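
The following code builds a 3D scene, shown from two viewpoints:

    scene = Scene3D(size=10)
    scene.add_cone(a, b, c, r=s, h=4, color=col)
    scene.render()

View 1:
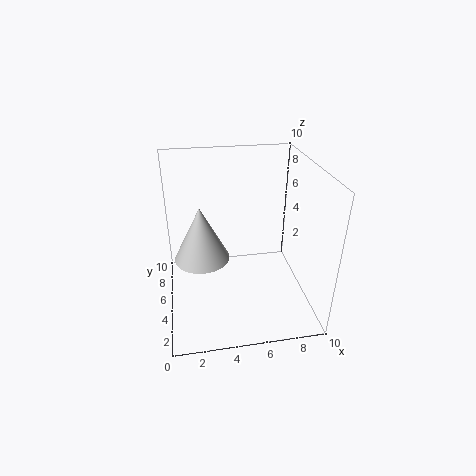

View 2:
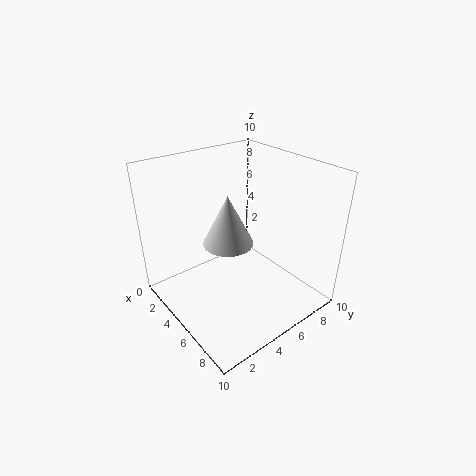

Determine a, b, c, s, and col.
a = 2.5; b = 6; c = 3; s = 2; col = 'lightgray'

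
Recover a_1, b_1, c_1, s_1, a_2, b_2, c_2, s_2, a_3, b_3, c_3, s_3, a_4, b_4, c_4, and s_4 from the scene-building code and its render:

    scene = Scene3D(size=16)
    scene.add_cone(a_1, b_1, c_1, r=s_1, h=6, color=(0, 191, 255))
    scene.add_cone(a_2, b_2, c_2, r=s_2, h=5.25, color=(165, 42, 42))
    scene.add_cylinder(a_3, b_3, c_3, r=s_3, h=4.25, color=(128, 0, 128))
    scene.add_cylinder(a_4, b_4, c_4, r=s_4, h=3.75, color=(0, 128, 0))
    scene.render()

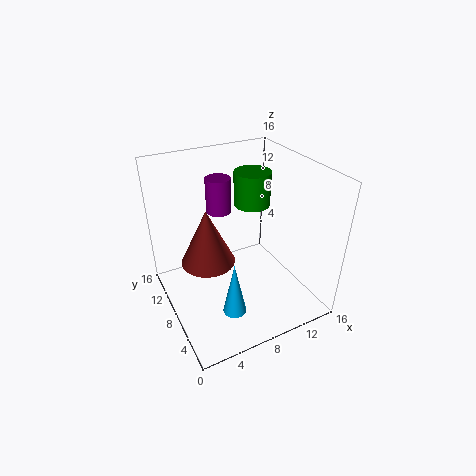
a_1 = 5.5
b_1 = 4
c_1 = 1.75
s_1 = 1.25
a_2 = 3
b_2 = 4.5
c_2 = 9
s_2 = 2.5
a_3 = 8
b_3 = 13
c_3 = 9
s_3 = 1.5
a_4 = 10.25
b_4 = 9
c_4 = 11.25
s_4 = 2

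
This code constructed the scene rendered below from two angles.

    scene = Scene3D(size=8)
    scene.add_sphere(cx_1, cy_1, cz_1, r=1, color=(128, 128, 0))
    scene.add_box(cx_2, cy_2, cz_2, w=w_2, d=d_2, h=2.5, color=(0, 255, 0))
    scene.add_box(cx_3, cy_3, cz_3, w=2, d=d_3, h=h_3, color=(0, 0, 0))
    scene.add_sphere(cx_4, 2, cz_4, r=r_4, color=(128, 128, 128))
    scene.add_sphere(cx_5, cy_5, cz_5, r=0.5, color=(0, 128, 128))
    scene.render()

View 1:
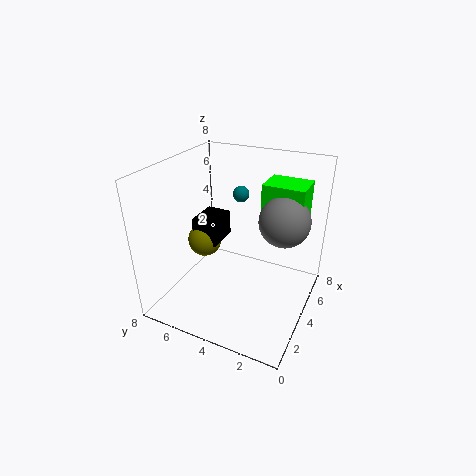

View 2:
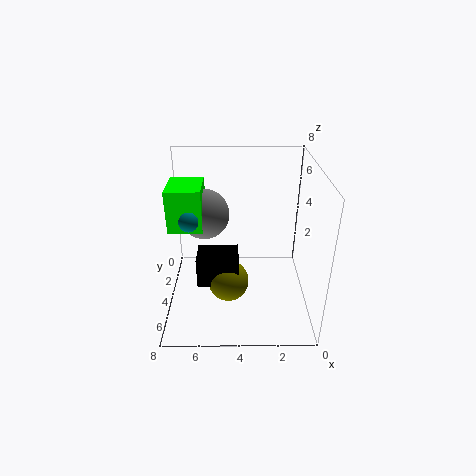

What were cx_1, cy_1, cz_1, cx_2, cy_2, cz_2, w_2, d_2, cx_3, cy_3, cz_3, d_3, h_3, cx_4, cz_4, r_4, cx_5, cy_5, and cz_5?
cx_1 = 4.5, cy_1 = 6.5, cz_1 = 3, cx_2 = 6, cy_2 = 1, cz_2 = 4, w_2 = 2, d_2 = 2.5, cx_3 = 4, cy_3 = 5.5, cz_3 = 3, d_3 = 1.5, h_3 = 1.5, cx_4 = 6, cz_4 = 4.5, r_4 = 1.5, cx_5 = 6.5, cy_5 = 5, cz_5 = 5.5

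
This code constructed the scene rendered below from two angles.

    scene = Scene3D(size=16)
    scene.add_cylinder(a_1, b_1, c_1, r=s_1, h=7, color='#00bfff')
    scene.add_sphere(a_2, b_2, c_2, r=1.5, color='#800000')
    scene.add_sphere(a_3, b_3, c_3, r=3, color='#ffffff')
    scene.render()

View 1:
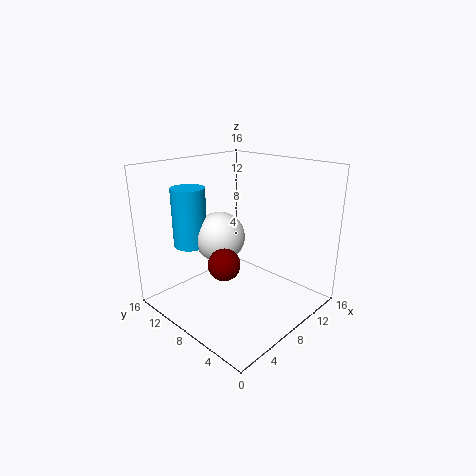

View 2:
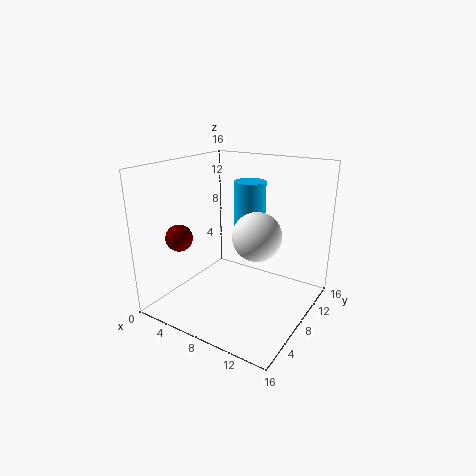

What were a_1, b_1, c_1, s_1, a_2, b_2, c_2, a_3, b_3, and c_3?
a_1 = 6
b_1 = 14
c_1 = 6
s_1 = 2
a_2 = 2.5
b_2 = 4.5
c_2 = 8
a_3 = 8.5
b_3 = 11.5
c_3 = 7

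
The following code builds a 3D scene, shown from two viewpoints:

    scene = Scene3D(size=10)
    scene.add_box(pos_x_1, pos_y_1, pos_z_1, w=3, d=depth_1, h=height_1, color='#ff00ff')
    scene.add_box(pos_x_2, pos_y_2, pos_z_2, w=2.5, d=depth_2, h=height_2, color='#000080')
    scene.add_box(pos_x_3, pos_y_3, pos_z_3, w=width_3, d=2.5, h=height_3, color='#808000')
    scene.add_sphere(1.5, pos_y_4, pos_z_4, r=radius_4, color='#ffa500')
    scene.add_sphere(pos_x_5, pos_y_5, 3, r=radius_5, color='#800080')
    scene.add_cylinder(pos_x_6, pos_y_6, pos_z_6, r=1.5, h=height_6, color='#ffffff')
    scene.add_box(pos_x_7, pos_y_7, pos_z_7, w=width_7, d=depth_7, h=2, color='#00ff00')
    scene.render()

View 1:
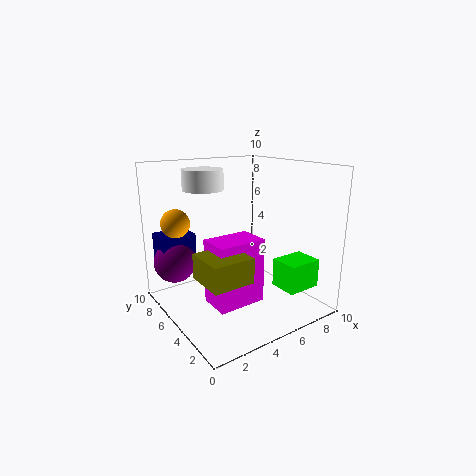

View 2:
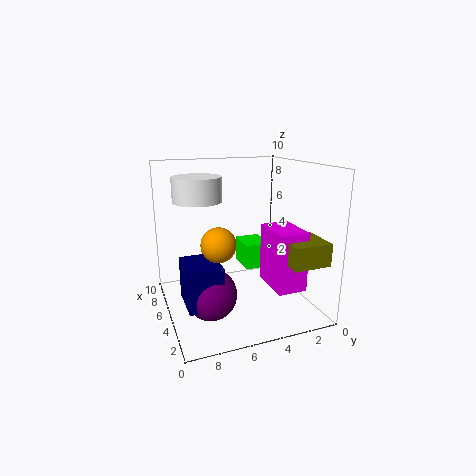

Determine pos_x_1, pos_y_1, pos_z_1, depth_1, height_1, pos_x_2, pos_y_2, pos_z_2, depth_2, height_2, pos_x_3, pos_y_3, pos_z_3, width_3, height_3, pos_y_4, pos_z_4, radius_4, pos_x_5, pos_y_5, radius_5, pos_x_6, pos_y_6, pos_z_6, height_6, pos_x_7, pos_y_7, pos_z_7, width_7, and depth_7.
pos_x_1 = 1.5
pos_y_1 = 1.5
pos_z_1 = 2
depth_1 = 2
height_1 = 4
pos_x_2 = 0.5
pos_y_2 = 7.5
pos_z_2 = 2.5
depth_2 = 2
height_2 = 2.5
pos_x_3 = 0.5
pos_y_3 = 0.5
pos_z_3 = 4
width_3 = 2.5
height_3 = 1.5
pos_y_4 = 7.5
pos_z_4 = 6
radius_4 = 1
pos_x_5 = 1.5
pos_y_5 = 8
radius_5 = 1.5
pos_x_6 = 4
pos_y_6 = 8
pos_z_6 = 8
height_6 = 1.5
pos_x_7 = 7
pos_y_7 = 1.5
pos_z_7 = 1.5
width_7 = 2.5
depth_7 = 2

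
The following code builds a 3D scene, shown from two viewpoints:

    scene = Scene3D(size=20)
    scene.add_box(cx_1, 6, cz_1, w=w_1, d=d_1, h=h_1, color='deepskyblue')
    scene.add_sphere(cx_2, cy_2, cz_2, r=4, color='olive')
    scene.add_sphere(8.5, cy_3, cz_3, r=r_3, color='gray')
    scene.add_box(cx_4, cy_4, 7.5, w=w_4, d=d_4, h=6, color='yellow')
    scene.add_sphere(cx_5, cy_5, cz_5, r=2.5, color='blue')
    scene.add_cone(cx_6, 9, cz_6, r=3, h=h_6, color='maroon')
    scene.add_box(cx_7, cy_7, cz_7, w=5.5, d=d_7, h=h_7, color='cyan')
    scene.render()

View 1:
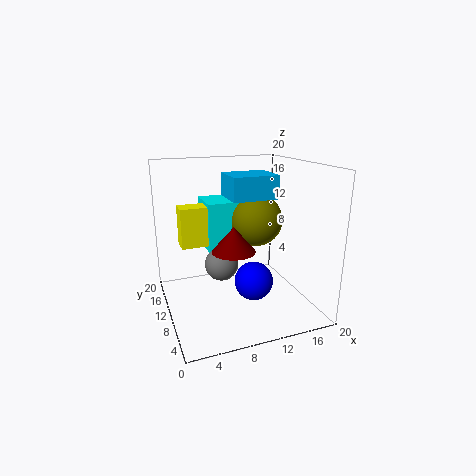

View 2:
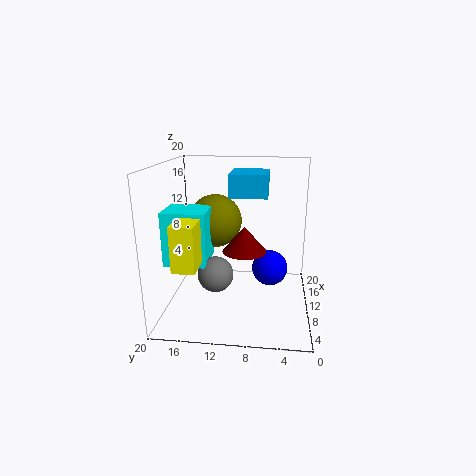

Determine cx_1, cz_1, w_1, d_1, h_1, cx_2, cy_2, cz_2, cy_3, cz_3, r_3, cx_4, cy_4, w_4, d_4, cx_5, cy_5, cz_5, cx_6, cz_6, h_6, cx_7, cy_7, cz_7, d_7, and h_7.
cx_1 = 8; cz_1 = 16; w_1 = 6; d_1 = 5; h_1 = 3; cx_2 = 14.5; cy_2 = 14; cz_2 = 11; cy_3 = 13; cz_3 = 5; r_3 = 2.5; cx_4 = 3; cy_4 = 14.5; w_4 = 5.5; d_4 = 3; cx_5 = 10.5; cy_5 = 5.5; cz_5 = 5.5; cx_6 = 9; cz_6 = 8.5; h_6 = 3.5; cx_7 = 7; cy_7 = 14; cz_7 = 6.5; d_7 = 6; h_7 = 7.5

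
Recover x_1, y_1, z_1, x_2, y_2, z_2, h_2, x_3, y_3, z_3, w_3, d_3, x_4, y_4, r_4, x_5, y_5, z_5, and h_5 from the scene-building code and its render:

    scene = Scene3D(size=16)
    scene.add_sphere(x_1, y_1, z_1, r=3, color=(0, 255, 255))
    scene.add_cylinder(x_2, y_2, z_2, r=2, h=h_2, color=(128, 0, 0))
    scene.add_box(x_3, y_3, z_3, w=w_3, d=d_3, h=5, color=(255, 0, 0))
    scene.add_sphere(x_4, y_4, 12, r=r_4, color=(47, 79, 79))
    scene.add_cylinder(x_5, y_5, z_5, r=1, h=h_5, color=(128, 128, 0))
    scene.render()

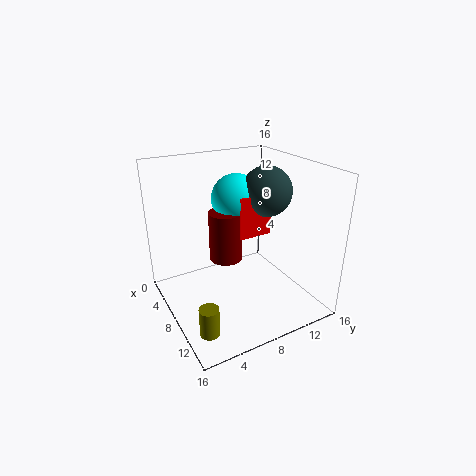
x_1 = 4, y_1 = 10, z_1 = 11, x_2 = 5, y_2 = 8, z_2 = 4, h_2 = 6, x_3 = 4, y_3 = 9, z_3 = 7, w_3 = 3, d_3 = 4, x_4 = 6, y_4 = 13, r_4 = 3, x_5 = 13, y_5 = 2, z_5 = 1, h_5 = 3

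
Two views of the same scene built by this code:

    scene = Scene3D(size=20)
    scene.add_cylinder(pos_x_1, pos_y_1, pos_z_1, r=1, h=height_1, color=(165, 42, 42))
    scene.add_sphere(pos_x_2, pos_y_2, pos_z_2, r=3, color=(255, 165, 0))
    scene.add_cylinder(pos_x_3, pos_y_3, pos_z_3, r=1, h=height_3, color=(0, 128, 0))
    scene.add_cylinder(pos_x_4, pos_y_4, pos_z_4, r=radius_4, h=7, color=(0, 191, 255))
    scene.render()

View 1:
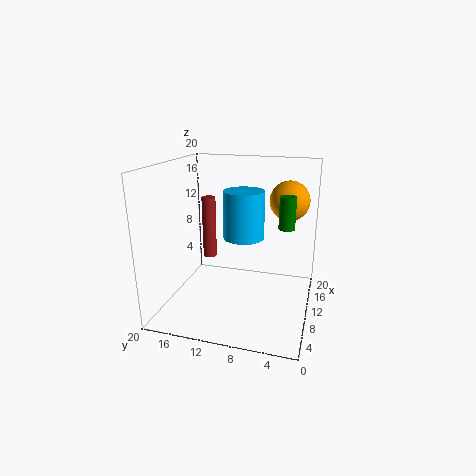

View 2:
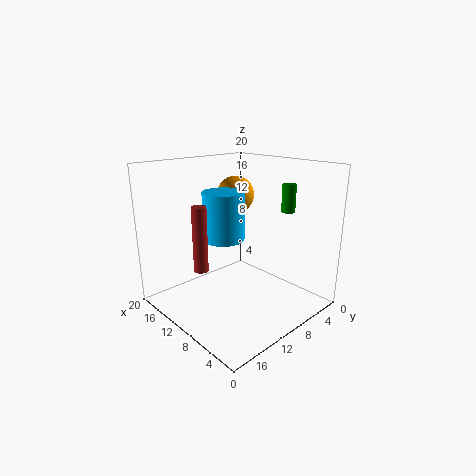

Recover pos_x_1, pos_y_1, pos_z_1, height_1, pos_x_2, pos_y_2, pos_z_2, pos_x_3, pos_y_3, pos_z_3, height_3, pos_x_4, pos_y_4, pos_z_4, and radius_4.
pos_x_1 = 12; pos_y_1 = 15; pos_z_1 = 6; height_1 = 9; pos_x_2 = 17; pos_y_2 = 4; pos_z_2 = 14; pos_x_3 = 7; pos_y_3 = 3; pos_z_3 = 13; height_3 = 4; pos_x_4 = 13; pos_y_4 = 10; pos_z_4 = 9; radius_4 = 3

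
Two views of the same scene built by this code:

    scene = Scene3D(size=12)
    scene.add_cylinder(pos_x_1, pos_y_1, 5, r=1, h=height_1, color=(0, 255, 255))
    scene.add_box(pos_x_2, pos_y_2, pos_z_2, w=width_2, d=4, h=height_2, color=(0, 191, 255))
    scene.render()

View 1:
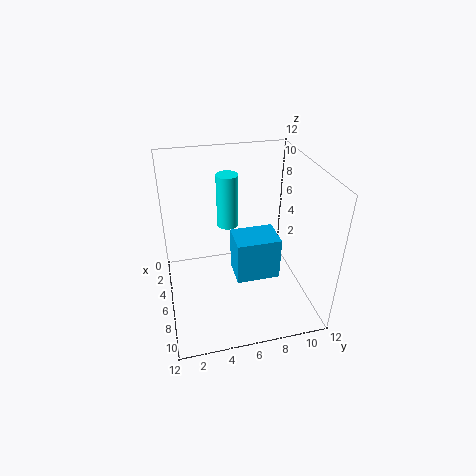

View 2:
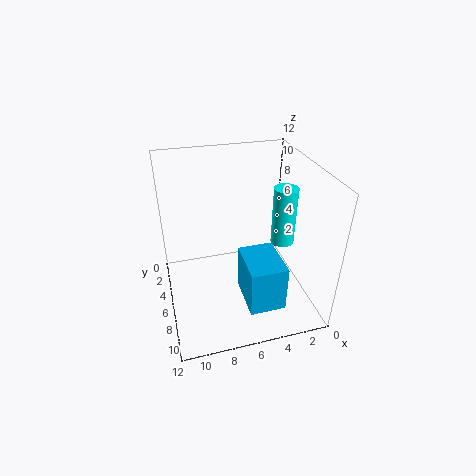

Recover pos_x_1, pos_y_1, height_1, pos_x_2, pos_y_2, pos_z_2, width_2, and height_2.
pos_x_1 = 2; pos_y_1 = 6; height_1 = 5; pos_x_2 = 3; pos_y_2 = 6; pos_z_2 = 1; width_2 = 3; height_2 = 4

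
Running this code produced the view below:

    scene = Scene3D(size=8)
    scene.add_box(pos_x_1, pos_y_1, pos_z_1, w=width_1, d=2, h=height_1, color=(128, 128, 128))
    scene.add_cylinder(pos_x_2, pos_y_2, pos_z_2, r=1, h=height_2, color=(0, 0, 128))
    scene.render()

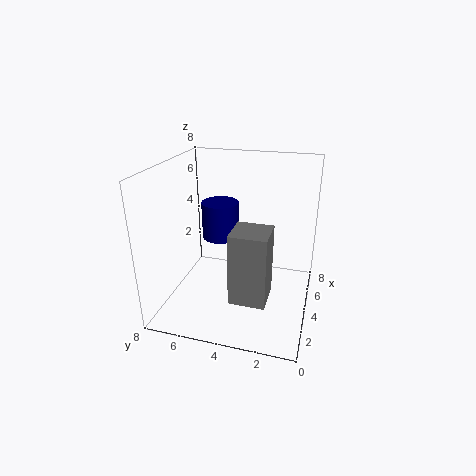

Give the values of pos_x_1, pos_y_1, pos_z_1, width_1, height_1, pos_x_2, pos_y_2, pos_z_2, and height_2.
pos_x_1 = 2; pos_y_1 = 2; pos_z_1 = 1; width_1 = 2; height_1 = 4; pos_x_2 = 4; pos_y_2 = 5; pos_z_2 = 4; height_2 = 2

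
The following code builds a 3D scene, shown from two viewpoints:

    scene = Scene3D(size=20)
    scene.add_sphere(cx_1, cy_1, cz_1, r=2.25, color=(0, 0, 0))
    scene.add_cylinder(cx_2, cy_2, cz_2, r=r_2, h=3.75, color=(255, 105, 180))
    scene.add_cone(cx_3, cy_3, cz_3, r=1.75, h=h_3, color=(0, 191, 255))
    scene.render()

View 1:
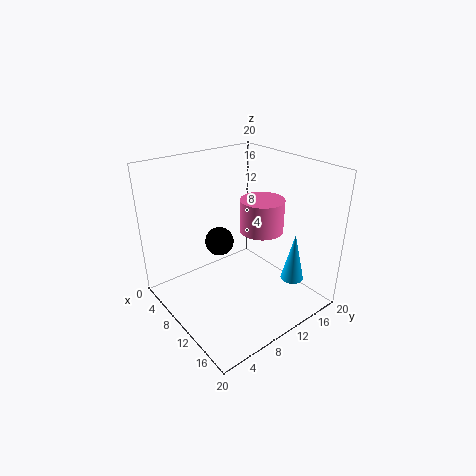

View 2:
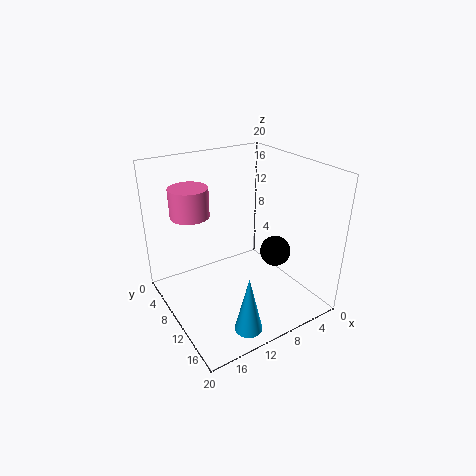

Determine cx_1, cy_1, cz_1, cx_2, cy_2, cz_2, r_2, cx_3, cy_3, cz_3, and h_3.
cx_1 = 4
cy_1 = 11
cz_1 = 6.5
cx_2 = 16.25
cy_2 = 8.5
cz_2 = 14.25
r_2 = 2.5
cx_3 = 13.5
cy_3 = 18
cz_3 = 1.75
h_3 = 7.5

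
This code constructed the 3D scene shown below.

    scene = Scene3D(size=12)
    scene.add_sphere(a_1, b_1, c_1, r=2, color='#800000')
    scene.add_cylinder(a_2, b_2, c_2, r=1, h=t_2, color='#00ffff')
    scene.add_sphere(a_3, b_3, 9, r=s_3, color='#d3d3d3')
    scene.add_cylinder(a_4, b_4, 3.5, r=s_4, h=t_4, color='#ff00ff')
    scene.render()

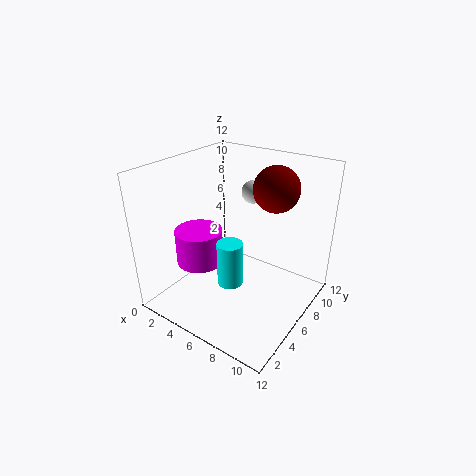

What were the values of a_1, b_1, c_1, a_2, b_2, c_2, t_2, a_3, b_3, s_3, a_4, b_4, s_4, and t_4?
a_1 = 7.5, b_1 = 9.5, c_1 = 9.5, a_2 = 7, b_2 = 3.5, c_2 = 3.5, t_2 = 3.5, a_3 = 5.5, b_3 = 9, s_3 = 1, a_4 = 3, b_4 = 4.5, s_4 = 2, t_4 = 3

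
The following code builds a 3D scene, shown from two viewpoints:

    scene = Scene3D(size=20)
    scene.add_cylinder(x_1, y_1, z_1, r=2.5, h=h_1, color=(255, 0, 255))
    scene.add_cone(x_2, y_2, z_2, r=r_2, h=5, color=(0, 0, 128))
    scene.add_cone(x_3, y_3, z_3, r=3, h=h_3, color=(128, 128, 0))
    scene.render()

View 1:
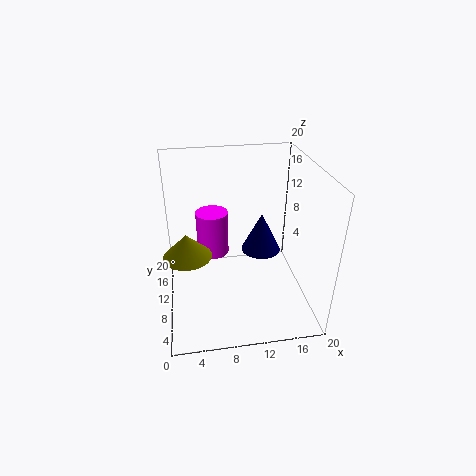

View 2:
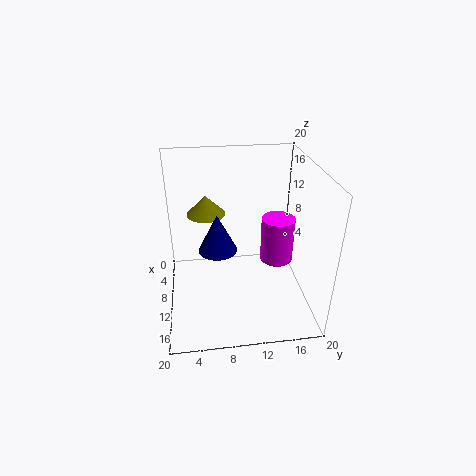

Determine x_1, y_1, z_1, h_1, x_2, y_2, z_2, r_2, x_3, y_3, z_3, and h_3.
x_1 = 7, y_1 = 16.5, z_1 = 4, h_1 = 7, x_2 = 12.5, y_2 = 7, z_2 = 10, r_2 = 2.5, x_3 = 3, y_3 = 6, z_3 = 10.5, h_3 = 3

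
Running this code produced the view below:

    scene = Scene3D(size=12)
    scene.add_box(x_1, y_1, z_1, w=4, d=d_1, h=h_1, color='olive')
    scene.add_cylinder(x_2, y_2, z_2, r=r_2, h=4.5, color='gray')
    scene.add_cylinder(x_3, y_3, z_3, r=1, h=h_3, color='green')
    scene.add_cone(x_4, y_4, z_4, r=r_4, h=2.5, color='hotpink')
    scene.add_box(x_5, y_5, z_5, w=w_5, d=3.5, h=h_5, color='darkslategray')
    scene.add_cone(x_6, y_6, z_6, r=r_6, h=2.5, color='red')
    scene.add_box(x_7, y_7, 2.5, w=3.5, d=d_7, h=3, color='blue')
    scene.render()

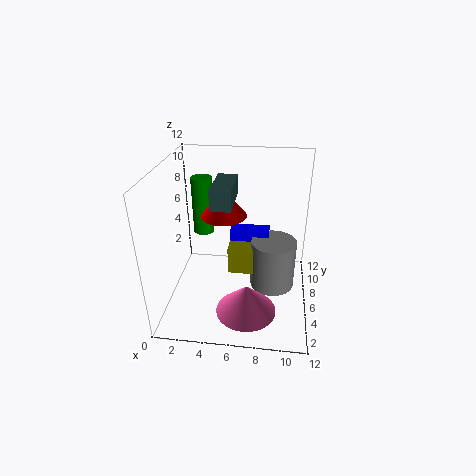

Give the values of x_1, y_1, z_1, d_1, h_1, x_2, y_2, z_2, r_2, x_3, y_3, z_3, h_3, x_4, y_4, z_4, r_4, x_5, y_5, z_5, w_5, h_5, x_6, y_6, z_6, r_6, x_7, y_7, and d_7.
x_1 = 5
y_1 = 6.5
z_1 = 2
d_1 = 1.5
h_1 = 2.5
x_2 = 9
y_2 = 7.5
z_2 = 0.5
r_2 = 2
x_3 = 2
y_3 = 10.5
z_3 = 4
h_3 = 5.5
x_4 = 7
y_4 = 3.5
z_4 = 0.5
r_4 = 2.5
x_5 = 4.5
y_5 = 2.5
z_5 = 10
w_5 = 1.5
h_5 = 1.5
x_6 = 4.5
y_6 = 8
z_6 = 7
r_6 = 2
x_7 = 5
y_7 = 8
d_7 = 1.5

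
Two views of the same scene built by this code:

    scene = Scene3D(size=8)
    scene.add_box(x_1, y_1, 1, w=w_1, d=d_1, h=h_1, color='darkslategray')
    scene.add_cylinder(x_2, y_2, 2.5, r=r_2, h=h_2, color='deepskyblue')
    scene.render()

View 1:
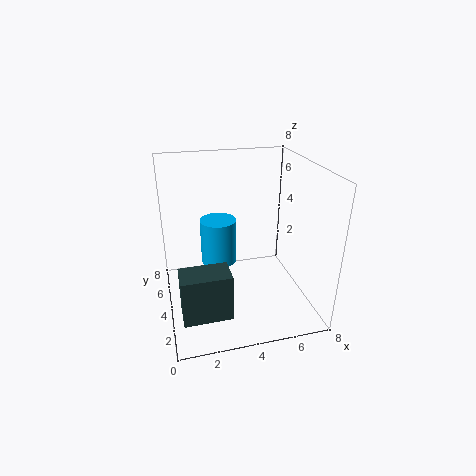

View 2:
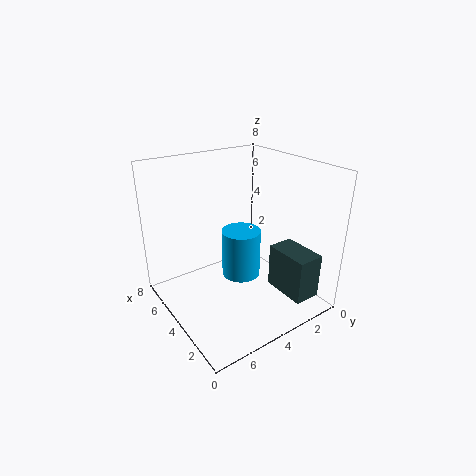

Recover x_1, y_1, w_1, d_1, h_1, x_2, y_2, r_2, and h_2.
x_1 = 0.5
y_1 = 1
w_1 = 2.5
d_1 = 1.5
h_1 = 2.5
x_2 = 3
y_2 = 4.5
r_2 = 1
h_2 = 2.5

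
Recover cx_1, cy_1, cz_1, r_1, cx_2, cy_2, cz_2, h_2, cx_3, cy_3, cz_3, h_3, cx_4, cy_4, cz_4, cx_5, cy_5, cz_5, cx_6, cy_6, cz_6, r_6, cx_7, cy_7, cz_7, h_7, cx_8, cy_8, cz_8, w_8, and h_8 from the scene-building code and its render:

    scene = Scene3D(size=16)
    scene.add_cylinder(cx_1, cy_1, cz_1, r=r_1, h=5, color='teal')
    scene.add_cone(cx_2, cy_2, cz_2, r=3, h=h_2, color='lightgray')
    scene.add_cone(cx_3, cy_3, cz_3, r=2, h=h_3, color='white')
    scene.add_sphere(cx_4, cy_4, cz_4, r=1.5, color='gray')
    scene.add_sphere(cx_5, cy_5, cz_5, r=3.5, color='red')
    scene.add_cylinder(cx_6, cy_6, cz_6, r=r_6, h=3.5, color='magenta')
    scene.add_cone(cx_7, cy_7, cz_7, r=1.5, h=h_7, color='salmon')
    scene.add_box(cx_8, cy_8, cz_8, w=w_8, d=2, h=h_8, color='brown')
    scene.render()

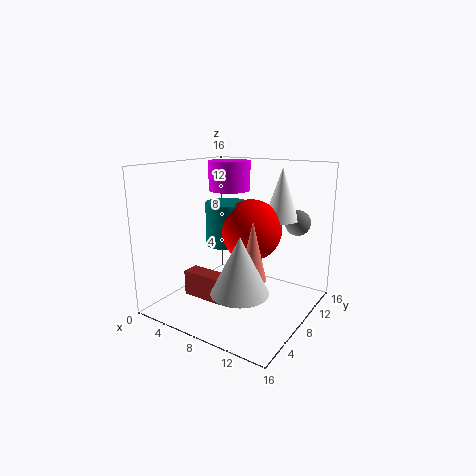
cx_1 = 5.5; cy_1 = 9.5; cz_1 = 6.5; r_1 = 2.5; cx_2 = 10.5; cy_2 = 4.5; cz_2 = 3.5; h_2 = 6; cx_3 = 11; cy_3 = 12.5; cz_3 = 9.5; h_3 = 6; cx_4 = 12.5; cy_4 = 14; cz_4 = 9; cx_5 = 8.5; cy_5 = 10; cz_5 = 8.5; cx_6 = 4.5; cy_6 = 11.5; cz_6 = 12.5; r_6 = 2.5; cx_7 = 10.5; cy_7 = 7; cz_7 = 4; h_7 = 6.5; cx_8 = 2; cy_8 = 5.5; cz_8 = 0.5; w_8 = 5; h_8 = 3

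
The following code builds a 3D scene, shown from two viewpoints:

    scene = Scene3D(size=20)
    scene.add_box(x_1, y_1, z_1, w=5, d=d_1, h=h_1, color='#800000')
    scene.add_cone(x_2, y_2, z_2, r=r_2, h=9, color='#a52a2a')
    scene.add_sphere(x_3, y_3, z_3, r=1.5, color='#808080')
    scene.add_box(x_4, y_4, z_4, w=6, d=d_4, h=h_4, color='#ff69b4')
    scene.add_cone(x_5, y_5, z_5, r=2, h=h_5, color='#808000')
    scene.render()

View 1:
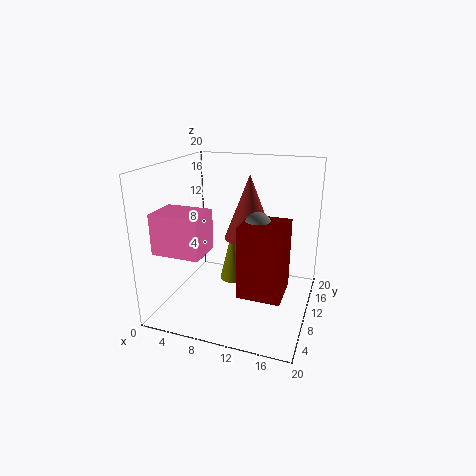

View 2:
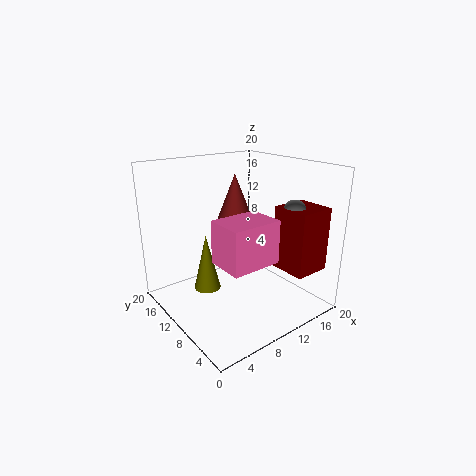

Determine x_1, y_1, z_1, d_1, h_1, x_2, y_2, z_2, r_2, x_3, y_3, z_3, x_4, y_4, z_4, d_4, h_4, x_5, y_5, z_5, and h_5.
x_1 = 13, y_1 = 1, z_1 = 6.5, d_1 = 5, h_1 = 8.5, x_2 = 11, y_2 = 12, z_2 = 9.5, r_2 = 3.5, x_3 = 14.5, y_3 = 4, z_3 = 14.5, x_4 = 2.5, y_4 = 0.5, z_4 = 10.5, d_4 = 4.5, h_4 = 5, x_5 = 7.5, y_5 = 14.5, z_5 = 1, h_5 = 8.5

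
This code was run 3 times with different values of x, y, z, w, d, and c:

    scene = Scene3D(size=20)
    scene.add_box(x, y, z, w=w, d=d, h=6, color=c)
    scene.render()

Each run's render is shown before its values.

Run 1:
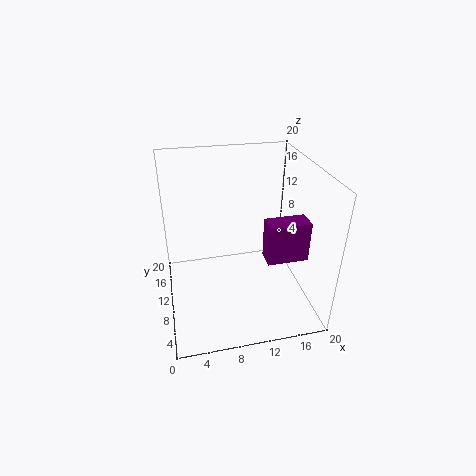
x = 14
y = 8
z = 6
w = 6
d = 3
c = 'purple'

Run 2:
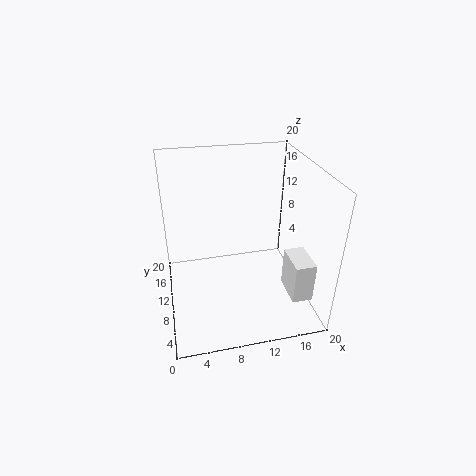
x = 17
y = 5
z = 1
w = 3
d = 5
c = 'white'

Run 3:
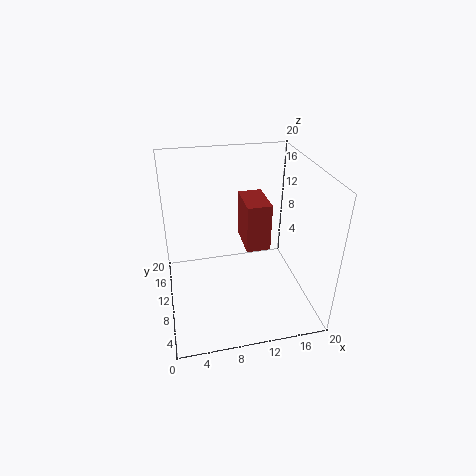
x = 10
y = 5
z = 11
w = 3
d = 5
c = 'brown'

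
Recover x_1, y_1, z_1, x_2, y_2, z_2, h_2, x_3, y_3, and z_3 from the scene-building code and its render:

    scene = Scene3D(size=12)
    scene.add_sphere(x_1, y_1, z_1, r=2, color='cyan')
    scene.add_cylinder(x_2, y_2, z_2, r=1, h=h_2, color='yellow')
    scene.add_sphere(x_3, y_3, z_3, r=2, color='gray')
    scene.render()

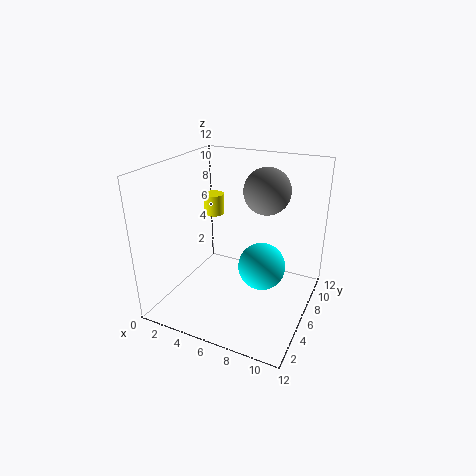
x_1 = 8, y_1 = 6.5, z_1 = 3.5, x_2 = 1.5, y_2 = 10, z_2 = 6, h_2 = 2, x_3 = 7.5, y_3 = 8.5, z_3 = 9.5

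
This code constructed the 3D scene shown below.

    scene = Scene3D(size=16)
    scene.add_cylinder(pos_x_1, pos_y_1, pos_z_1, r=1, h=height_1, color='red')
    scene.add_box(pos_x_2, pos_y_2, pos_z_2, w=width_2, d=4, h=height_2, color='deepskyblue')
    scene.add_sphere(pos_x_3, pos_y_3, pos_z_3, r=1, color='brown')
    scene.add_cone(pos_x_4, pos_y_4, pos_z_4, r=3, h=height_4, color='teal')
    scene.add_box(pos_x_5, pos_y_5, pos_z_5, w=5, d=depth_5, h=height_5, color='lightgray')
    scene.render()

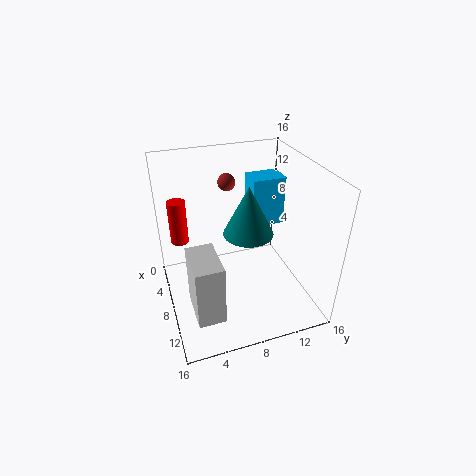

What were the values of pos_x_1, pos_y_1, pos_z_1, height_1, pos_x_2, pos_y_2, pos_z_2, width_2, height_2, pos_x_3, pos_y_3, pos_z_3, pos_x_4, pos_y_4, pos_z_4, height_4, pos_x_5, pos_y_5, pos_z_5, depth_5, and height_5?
pos_x_1 = 5
pos_y_1 = 2
pos_z_1 = 7
height_1 = 5
pos_x_2 = 2
pos_y_2 = 11
pos_z_2 = 7
width_2 = 3
height_2 = 6
pos_x_3 = 4
pos_y_3 = 8
pos_z_3 = 13
pos_x_4 = 6
pos_y_4 = 10
pos_z_4 = 7
height_4 = 6
pos_x_5 = 8
pos_y_5 = 2
pos_z_5 = 1
depth_5 = 3
height_5 = 7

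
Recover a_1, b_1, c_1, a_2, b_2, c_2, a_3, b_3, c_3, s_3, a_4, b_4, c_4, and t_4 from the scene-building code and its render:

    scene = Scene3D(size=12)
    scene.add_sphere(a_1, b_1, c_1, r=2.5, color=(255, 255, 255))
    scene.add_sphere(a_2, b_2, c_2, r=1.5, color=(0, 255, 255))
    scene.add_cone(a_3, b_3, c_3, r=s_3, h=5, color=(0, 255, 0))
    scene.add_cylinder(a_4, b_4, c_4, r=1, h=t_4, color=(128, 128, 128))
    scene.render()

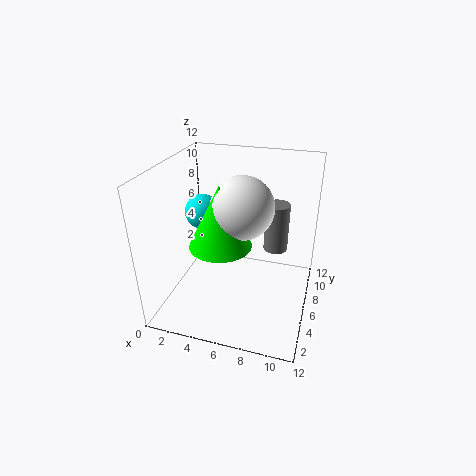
a_1 = 6.5, b_1 = 5.5, c_1 = 9, a_2 = 2.5, b_2 = 7, c_2 = 7.5, a_3 = 5, b_3 = 4.5, c_3 = 6, s_3 = 2.5, a_4 = 9, b_4 = 7, c_4 = 5, t_4 = 4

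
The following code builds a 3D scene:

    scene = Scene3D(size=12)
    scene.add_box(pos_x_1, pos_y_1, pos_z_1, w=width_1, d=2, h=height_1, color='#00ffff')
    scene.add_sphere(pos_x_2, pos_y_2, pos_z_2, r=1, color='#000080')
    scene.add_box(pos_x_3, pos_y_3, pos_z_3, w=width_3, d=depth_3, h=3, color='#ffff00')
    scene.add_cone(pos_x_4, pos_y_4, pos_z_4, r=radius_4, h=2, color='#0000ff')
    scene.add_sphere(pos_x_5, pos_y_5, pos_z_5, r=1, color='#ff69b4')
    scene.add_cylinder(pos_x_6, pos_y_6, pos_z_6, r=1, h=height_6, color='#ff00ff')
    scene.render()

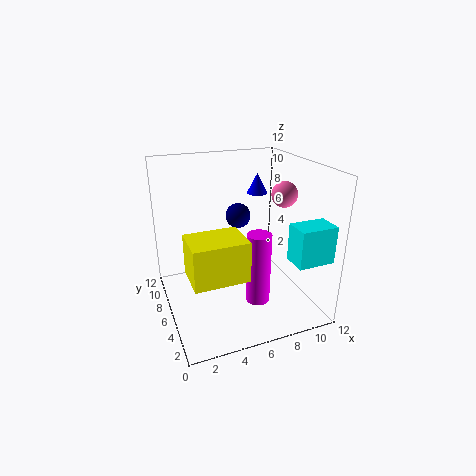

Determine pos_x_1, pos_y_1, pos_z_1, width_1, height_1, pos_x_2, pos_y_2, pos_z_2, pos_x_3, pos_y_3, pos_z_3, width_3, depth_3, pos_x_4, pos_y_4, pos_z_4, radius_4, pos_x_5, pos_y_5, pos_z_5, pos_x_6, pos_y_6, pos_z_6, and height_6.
pos_x_1 = 9; pos_y_1 = 1; pos_z_1 = 5; width_1 = 3; height_1 = 3; pos_x_2 = 6; pos_y_2 = 6; pos_z_2 = 8; pos_x_3 = 1; pos_y_3 = 1; pos_z_3 = 5; width_3 = 4; depth_3 = 3; pos_x_4 = 10; pos_y_4 = 11; pos_z_4 = 8; radius_4 = 1; pos_x_5 = 9; pos_y_5 = 4; pos_z_5 = 10; pos_x_6 = 7; pos_y_6 = 4; pos_z_6 = 1; height_6 = 6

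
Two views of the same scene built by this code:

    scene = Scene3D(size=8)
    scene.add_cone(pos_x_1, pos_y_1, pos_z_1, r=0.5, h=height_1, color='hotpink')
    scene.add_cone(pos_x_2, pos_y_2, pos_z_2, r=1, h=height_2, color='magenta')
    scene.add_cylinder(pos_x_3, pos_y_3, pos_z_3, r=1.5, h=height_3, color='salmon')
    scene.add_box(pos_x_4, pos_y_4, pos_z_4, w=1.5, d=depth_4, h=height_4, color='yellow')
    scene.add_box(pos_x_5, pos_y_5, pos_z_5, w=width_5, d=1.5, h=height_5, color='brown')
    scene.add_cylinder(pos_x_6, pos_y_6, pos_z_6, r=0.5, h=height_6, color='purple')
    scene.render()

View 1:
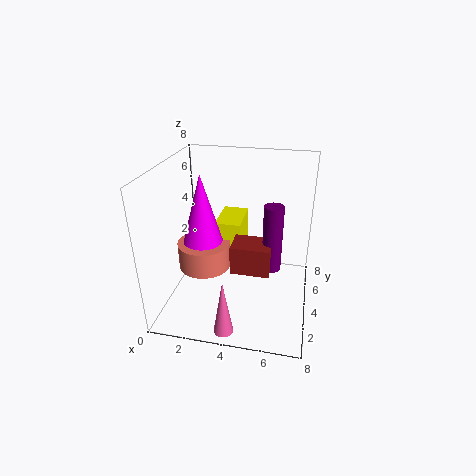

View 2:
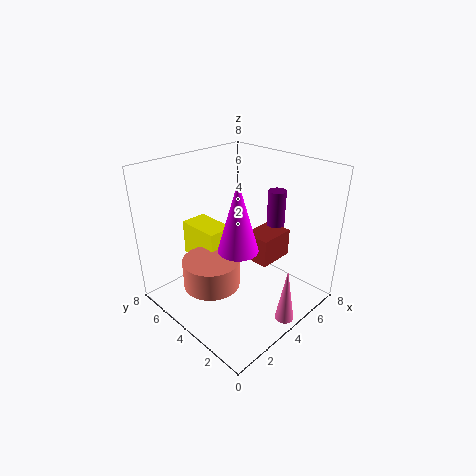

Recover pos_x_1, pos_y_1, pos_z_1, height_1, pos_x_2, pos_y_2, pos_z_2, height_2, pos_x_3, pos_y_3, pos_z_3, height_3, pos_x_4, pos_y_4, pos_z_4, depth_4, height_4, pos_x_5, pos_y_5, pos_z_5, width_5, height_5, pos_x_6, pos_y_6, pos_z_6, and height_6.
pos_x_1 = 4
pos_y_1 = 0.5
pos_z_1 = 0.5
height_1 = 3
pos_x_2 = 2.5
pos_y_2 = 2.5
pos_z_2 = 4.5
height_2 = 3.5
pos_x_3 = 2
pos_y_3 = 4
pos_z_3 = 2
height_3 = 1.5
pos_x_4 = 2.5
pos_y_4 = 4.5
pos_z_4 = 2.5
depth_4 = 2.5
height_4 = 2
pos_x_5 = 4
pos_y_5 = 2
pos_z_5 = 3
width_5 = 2
height_5 = 1.5
pos_x_6 = 6
pos_y_6 = 3
pos_z_6 = 3
height_6 = 3.5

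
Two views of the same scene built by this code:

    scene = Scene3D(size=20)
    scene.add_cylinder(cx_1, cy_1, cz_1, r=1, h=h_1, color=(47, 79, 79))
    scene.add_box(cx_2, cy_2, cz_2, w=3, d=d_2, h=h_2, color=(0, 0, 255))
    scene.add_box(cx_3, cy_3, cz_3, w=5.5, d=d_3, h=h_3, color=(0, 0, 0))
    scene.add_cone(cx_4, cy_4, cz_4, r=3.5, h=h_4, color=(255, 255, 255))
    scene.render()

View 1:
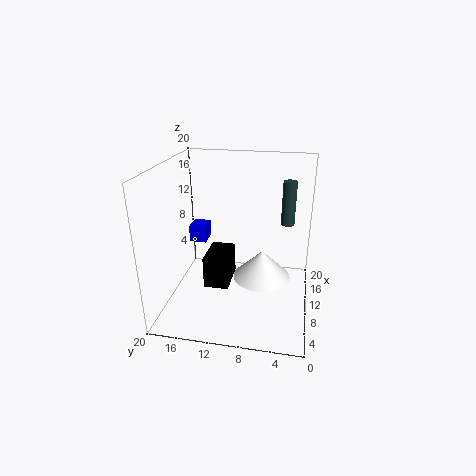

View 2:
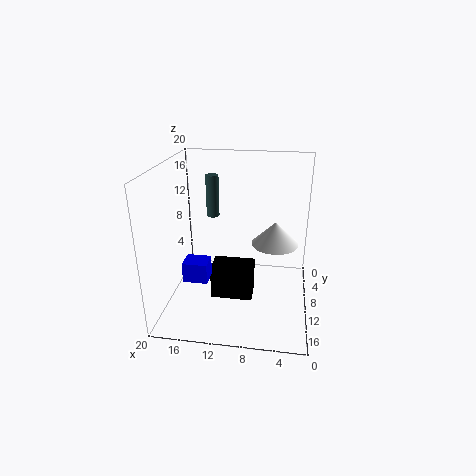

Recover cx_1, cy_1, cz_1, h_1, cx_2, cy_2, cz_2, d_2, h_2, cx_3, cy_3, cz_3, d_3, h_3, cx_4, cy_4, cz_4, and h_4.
cx_1 = 15, cy_1 = 3.5, cz_1 = 10.5, h_1 = 6.5, cx_2 = 12.5, cy_2 = 15.5, cz_2 = 7.5, d_2 = 2.5, h_2 = 2.5, cx_3 = 7.5, cy_3 = 11, cz_3 = 3, d_3 = 3.5, h_3 = 4.5, cx_4 = 5, cy_4 = 6, cz_4 = 7.5, h_4 = 3.5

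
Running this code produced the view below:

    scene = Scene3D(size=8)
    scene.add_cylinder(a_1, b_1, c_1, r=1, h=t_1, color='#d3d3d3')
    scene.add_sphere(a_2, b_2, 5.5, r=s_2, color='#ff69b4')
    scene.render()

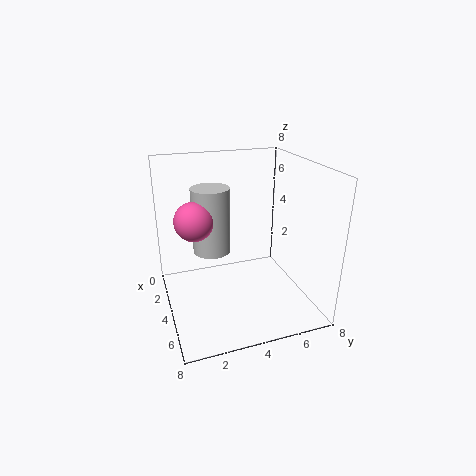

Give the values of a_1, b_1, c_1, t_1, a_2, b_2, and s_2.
a_1 = 4; b_1 = 2.5; c_1 = 3.5; t_1 = 3.5; a_2 = 4.5; b_2 = 1.5; s_2 = 1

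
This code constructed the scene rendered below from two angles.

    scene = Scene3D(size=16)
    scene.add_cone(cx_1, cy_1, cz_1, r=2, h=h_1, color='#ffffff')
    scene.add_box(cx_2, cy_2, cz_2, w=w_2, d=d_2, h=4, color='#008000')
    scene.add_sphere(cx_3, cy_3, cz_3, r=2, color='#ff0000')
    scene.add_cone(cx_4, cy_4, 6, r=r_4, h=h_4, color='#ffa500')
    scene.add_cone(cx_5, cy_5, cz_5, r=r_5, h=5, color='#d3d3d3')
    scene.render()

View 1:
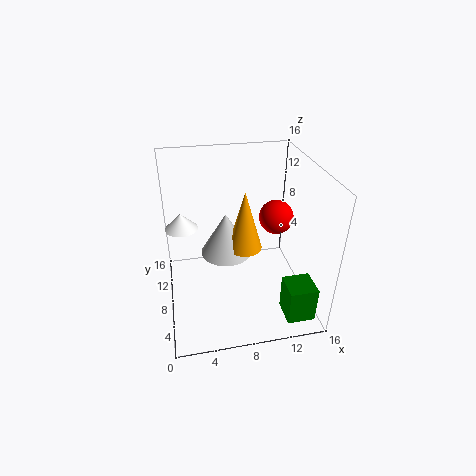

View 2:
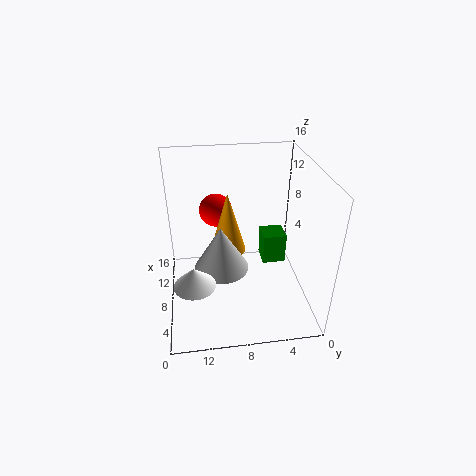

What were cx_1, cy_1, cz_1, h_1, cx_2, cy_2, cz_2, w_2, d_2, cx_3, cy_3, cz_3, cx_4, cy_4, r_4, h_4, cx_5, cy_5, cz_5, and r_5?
cx_1 = 2
cy_1 = 13
cz_1 = 7
h_1 = 2
cx_2 = 12
cy_2 = 1
cz_2 = 1
w_2 = 3
d_2 = 3
cx_3 = 13
cy_3 = 10
cz_3 = 9
cx_4 = 9
cy_4 = 9
r_4 = 2
h_4 = 7
cx_5 = 7
cy_5 = 10
cz_5 = 5
r_5 = 3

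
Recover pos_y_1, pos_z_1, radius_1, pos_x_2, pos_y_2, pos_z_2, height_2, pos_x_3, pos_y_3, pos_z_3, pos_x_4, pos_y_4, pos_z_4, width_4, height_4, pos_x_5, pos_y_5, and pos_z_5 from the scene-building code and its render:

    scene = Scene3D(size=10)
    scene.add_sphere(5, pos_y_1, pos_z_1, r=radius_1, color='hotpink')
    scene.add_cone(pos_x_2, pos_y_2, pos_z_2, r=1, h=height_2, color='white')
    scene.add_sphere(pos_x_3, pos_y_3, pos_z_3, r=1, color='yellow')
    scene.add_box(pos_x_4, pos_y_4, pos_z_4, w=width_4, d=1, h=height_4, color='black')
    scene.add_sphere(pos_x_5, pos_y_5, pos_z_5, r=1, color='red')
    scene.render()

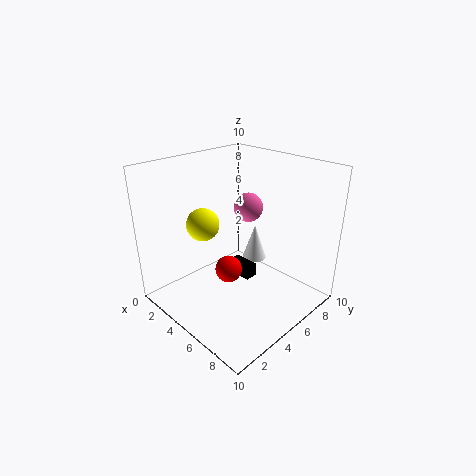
pos_y_1 = 6; pos_z_1 = 7; radius_1 = 1; pos_x_2 = 3; pos_y_2 = 9; pos_z_2 = 1; height_2 = 3; pos_x_3 = 5; pos_y_3 = 2; pos_z_3 = 7; pos_x_4 = 3; pos_y_4 = 6; pos_z_4 = 1; width_4 = 2; height_4 = 1; pos_x_5 = 4; pos_y_5 = 5; pos_z_5 = 2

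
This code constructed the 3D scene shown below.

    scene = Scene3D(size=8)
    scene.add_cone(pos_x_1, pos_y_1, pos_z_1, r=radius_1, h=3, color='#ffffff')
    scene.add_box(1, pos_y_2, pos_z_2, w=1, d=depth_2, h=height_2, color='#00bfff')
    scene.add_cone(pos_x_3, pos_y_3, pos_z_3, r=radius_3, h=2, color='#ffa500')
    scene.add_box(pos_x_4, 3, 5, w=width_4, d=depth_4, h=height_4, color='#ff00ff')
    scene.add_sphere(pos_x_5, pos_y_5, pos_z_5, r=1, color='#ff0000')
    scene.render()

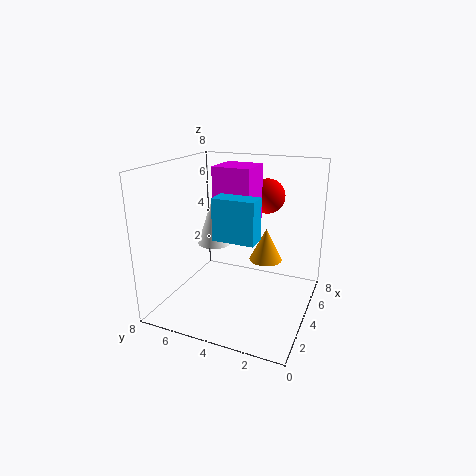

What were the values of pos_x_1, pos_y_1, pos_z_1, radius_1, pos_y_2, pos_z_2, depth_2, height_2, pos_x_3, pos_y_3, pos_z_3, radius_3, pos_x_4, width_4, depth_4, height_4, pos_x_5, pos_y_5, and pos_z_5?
pos_x_1 = 5
pos_y_1 = 6
pos_z_1 = 3
radius_1 = 1
pos_y_2 = 2
pos_z_2 = 5
depth_2 = 2
height_2 = 2
pos_x_3 = 6
pos_y_3 = 3
pos_z_3 = 2
radius_3 = 1
pos_x_4 = 3
width_4 = 2
depth_4 = 2
height_4 = 3
pos_x_5 = 6
pos_y_5 = 3
pos_z_5 = 6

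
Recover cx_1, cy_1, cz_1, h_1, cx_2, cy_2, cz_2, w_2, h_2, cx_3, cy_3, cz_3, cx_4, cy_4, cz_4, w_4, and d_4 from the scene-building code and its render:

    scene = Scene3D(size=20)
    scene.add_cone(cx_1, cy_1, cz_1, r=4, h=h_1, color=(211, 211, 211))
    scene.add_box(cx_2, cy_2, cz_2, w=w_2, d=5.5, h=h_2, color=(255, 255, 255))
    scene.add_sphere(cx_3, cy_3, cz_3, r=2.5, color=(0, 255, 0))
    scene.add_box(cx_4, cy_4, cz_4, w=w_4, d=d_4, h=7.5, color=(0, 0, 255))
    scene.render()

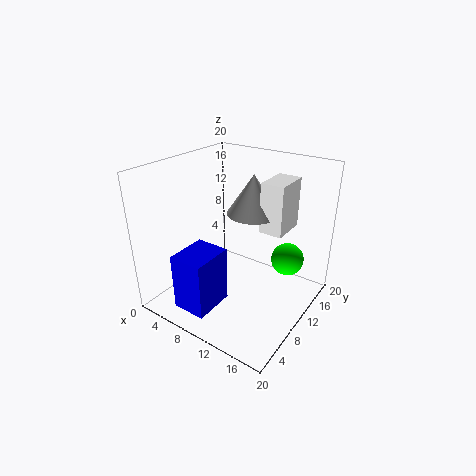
cx_1 = 9; cy_1 = 15.5; cz_1 = 11.5; h_1 = 6; cx_2 = 11; cy_2 = 14; cz_2 = 9.5; w_2 = 3.5; h_2 = 7.5; cx_3 = 14.5; cy_3 = 17; cz_3 = 4.5; cx_4 = 6.5; cy_4 = 0.5; cz_4 = 3; w_4 = 4.5; d_4 = 5.5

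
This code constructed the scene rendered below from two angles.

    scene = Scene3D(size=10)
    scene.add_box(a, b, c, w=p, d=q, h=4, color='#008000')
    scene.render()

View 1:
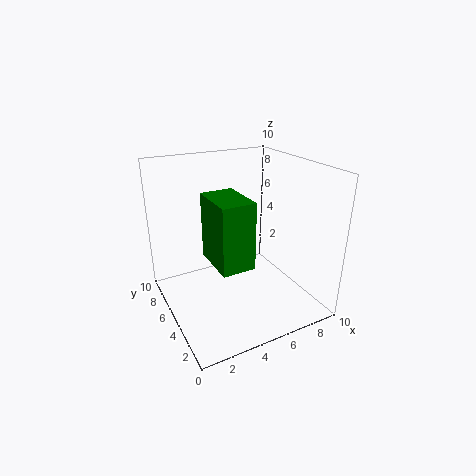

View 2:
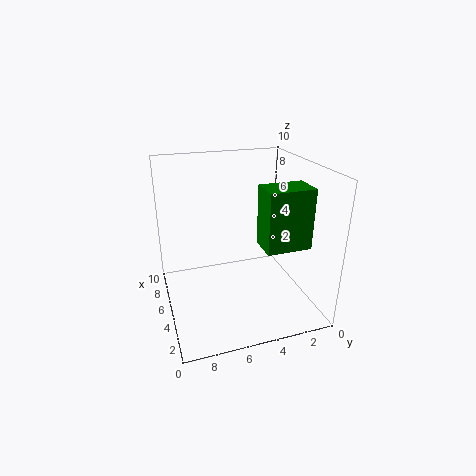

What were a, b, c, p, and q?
a = 2; b = 1; c = 5; p = 2; q = 3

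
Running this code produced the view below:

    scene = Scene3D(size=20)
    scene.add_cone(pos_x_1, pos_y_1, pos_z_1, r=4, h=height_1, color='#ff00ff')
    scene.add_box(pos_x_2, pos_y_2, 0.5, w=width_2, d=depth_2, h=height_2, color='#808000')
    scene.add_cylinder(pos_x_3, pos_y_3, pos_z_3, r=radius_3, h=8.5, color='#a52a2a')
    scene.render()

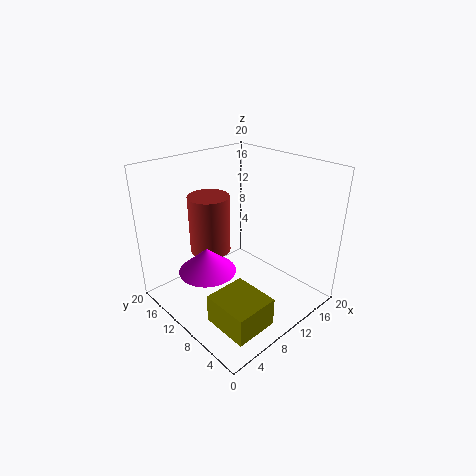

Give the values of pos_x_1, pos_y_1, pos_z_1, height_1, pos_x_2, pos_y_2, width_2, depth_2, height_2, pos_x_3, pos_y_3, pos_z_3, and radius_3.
pos_x_1 = 6
pos_y_1 = 12
pos_z_1 = 5.5
height_1 = 3.5
pos_x_2 = 3
pos_y_2 = 2
width_2 = 6
depth_2 = 6.5
height_2 = 4
pos_x_3 = 9
pos_y_3 = 15
pos_z_3 = 6.5
radius_3 = 3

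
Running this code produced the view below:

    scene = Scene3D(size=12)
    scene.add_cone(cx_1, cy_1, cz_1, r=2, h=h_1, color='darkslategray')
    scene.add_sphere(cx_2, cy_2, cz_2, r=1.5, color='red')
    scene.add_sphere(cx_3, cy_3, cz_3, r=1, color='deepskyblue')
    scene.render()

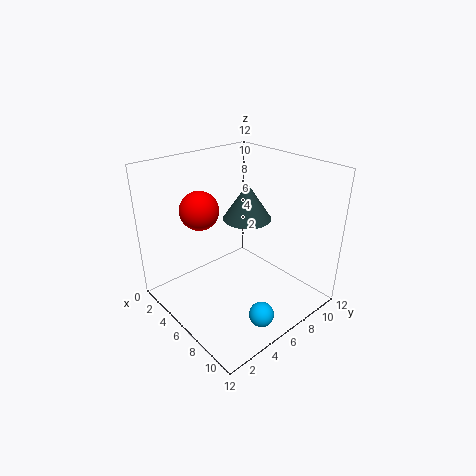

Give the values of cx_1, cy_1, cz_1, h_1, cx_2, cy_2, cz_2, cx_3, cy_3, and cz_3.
cx_1 = 6; cy_1 = 7; cz_1 = 7.5; h_1 = 3; cx_2 = 5; cy_2 = 3; cz_2 = 9; cx_3 = 10; cy_3 = 5; cz_3 = 1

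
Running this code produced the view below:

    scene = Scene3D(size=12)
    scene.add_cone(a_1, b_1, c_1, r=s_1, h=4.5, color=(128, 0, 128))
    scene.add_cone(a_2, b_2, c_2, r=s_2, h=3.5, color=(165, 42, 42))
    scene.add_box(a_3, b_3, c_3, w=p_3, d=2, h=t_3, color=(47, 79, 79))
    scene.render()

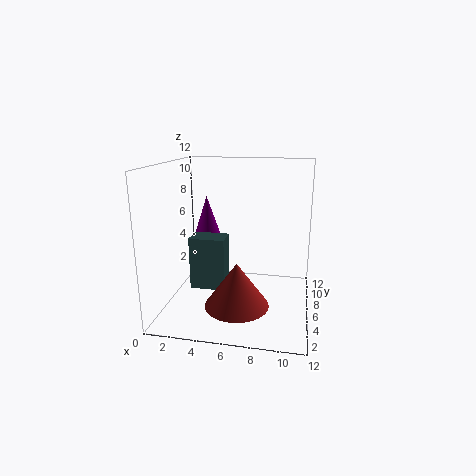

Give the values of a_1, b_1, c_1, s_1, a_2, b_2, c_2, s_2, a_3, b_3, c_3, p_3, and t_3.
a_1 = 2; b_1 = 10.5; c_1 = 4; s_1 = 1.5; a_2 = 6.5; b_2 = 3; c_2 = 1.5; s_2 = 2.5; a_3 = 2; b_3 = 5; c_3 = 1.5; p_3 = 3; t_3 = 4.5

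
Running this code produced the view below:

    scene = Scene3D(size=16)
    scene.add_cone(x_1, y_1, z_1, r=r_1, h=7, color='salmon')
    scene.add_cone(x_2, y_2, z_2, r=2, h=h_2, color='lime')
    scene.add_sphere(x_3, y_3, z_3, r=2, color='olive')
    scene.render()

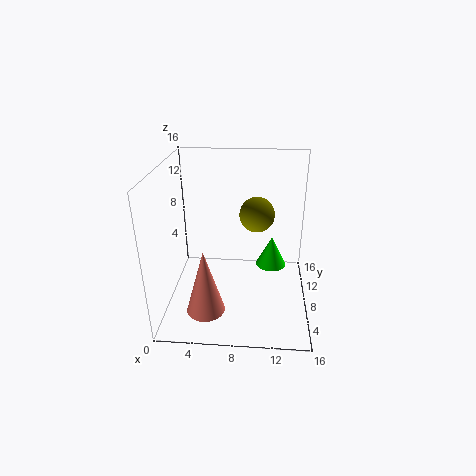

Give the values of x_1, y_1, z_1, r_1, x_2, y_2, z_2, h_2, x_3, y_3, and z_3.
x_1 = 5, y_1 = 3, z_1 = 2, r_1 = 2, x_2 = 12, y_2 = 14, z_2 = 1, h_2 = 4, x_3 = 10, y_3 = 10, z_3 = 10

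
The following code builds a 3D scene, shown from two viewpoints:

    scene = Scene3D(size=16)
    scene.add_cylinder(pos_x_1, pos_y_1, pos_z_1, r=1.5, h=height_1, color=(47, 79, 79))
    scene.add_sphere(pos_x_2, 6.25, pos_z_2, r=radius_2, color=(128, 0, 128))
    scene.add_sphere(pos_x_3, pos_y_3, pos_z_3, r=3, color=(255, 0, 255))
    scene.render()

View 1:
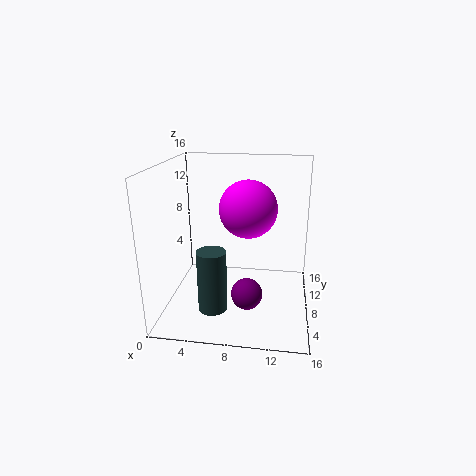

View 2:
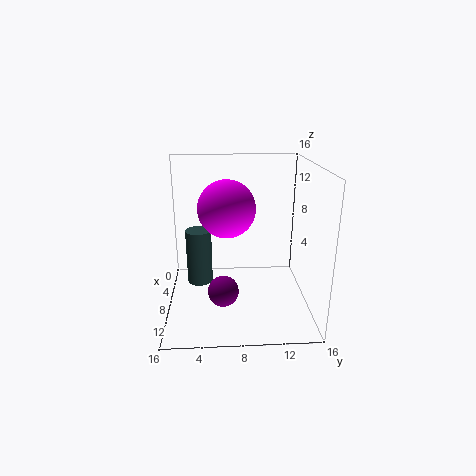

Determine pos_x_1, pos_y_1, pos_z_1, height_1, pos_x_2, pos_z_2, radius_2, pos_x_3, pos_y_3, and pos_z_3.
pos_x_1 = 6
pos_y_1 = 3.5
pos_z_1 = 1.75
height_1 = 6.5
pos_x_2 = 9.25
pos_z_2 = 2
radius_2 = 1.75
pos_x_3 = 9.25
pos_y_3 = 6.75
pos_z_3 = 11.75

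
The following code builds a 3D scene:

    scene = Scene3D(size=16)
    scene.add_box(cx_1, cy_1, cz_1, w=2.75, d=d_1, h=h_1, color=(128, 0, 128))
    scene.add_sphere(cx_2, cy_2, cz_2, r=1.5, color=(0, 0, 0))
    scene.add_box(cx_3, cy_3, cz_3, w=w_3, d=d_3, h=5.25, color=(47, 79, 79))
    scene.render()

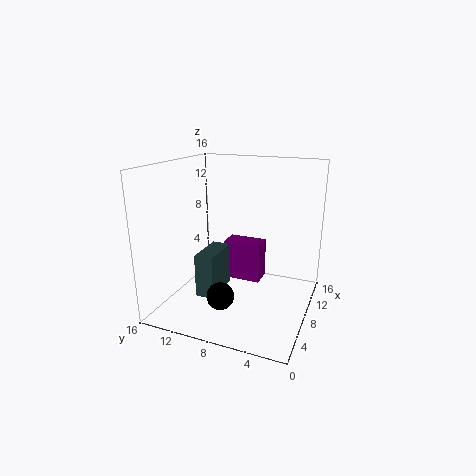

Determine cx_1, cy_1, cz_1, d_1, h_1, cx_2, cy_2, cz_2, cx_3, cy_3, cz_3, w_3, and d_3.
cx_1 = 11.75, cy_1 = 6.75, cz_1 = 0.75, d_1 = 4.75, h_1 = 5, cx_2 = 4.75, cy_2 = 8.75, cz_2 = 2.25, cx_3 = 6.75, cy_3 = 10.75, cz_3 = 0.25, w_3 = 5, d_3 = 2.25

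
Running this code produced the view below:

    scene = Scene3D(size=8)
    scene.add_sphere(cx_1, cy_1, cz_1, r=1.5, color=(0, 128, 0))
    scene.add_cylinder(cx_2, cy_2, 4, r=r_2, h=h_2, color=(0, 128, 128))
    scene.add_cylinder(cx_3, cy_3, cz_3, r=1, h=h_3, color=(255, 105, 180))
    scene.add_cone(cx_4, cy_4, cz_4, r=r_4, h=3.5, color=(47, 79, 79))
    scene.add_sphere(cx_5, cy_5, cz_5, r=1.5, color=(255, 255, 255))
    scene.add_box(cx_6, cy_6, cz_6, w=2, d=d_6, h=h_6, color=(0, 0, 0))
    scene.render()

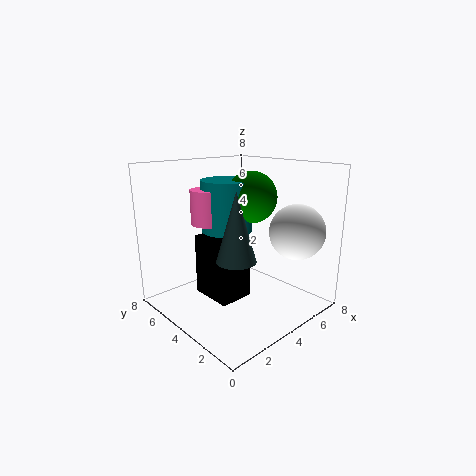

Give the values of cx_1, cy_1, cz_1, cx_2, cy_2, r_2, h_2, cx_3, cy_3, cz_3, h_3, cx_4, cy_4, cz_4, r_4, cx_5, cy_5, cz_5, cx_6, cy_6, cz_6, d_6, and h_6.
cx_1 = 5.5
cy_1 = 4.5
cz_1 = 6
cx_2 = 4.5
cy_2 = 5.5
r_2 = 1.5
h_2 = 3
cx_3 = 3.5
cy_3 = 6
cz_3 = 4.5
h_3 = 2
cx_4 = 2.5
cy_4 = 2.5
cz_4 = 3.5
r_4 = 1
cx_5 = 6
cy_5 = 1.5
cz_5 = 4.5
cx_6 = 2.5
cy_6 = 3.5
cz_6 = 0.5
d_6 = 2.5
h_6 = 3.5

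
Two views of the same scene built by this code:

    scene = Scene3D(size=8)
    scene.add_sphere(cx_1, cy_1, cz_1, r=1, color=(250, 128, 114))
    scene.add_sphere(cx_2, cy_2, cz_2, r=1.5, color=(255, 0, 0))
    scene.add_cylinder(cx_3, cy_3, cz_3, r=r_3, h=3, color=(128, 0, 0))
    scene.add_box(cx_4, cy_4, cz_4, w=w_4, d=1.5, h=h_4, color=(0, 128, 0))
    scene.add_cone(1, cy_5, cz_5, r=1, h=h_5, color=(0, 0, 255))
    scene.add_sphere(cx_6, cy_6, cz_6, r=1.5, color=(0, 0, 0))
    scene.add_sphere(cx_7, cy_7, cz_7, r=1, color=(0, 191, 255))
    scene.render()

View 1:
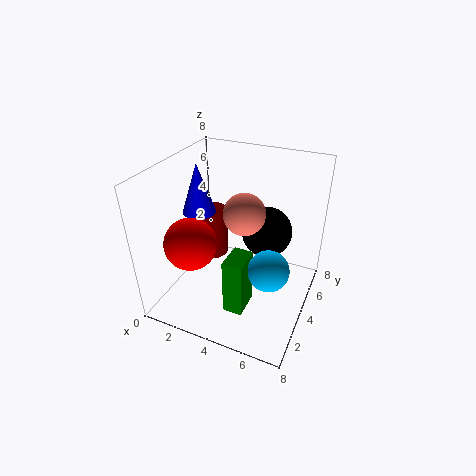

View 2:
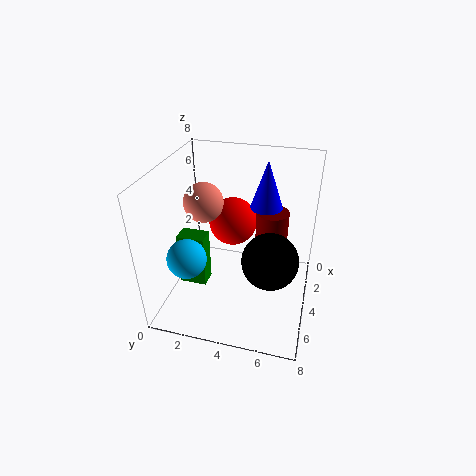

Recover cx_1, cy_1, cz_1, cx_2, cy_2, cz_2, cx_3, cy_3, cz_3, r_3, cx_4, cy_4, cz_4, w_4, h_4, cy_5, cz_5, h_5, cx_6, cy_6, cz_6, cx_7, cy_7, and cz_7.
cx_1 = 5, cy_1 = 2.5, cz_1 = 6.5, cx_2 = 1.5, cy_2 = 3, cz_2 = 3.5, cx_3 = 1.5, cy_3 = 5.5, cz_3 = 1.5, r_3 = 1, cx_4 = 4.5, cy_4 = 1, cz_4 = 1.5, w_4 = 1, h_4 = 3, cy_5 = 5, cz_5 = 4.5, h_5 = 3, cx_6 = 5, cy_6 = 6, cz_6 = 3.5, cx_7 = 6.5, cy_7 = 2, cz_7 = 4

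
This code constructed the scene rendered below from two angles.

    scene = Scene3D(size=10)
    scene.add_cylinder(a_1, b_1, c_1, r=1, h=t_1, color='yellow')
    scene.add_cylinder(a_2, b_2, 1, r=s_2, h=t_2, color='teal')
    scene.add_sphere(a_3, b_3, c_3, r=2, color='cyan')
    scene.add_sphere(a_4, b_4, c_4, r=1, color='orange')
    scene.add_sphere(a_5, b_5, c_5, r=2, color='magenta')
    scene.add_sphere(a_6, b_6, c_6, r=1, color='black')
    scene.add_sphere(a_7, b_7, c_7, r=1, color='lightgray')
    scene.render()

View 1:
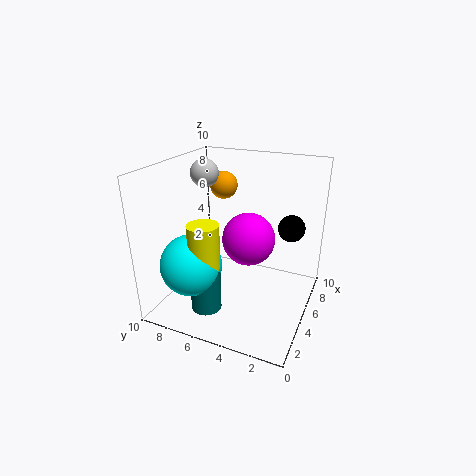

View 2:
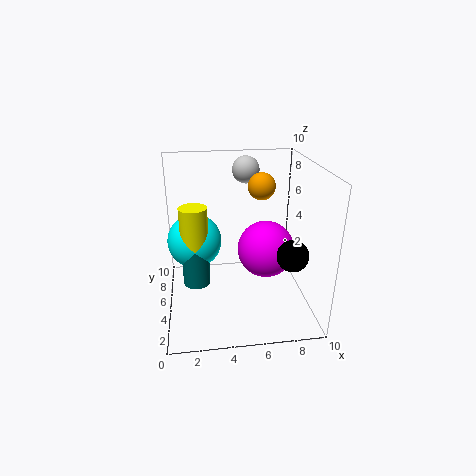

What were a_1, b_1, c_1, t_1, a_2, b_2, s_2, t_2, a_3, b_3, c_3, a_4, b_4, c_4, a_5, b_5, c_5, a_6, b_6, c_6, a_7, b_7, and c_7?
a_1 = 2, b_1 = 6, c_1 = 4, t_1 = 3, a_2 = 2, b_2 = 6, s_2 = 1, t_2 = 4, a_3 = 2, b_3 = 7, c_3 = 4, a_4 = 7, b_4 = 7, c_4 = 8, a_5 = 7, b_5 = 5, c_5 = 4, a_6 = 8, b_6 = 2, c_6 = 5, a_7 = 6, b_7 = 8, c_7 = 9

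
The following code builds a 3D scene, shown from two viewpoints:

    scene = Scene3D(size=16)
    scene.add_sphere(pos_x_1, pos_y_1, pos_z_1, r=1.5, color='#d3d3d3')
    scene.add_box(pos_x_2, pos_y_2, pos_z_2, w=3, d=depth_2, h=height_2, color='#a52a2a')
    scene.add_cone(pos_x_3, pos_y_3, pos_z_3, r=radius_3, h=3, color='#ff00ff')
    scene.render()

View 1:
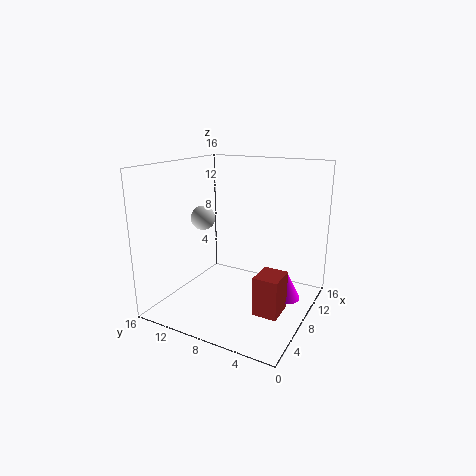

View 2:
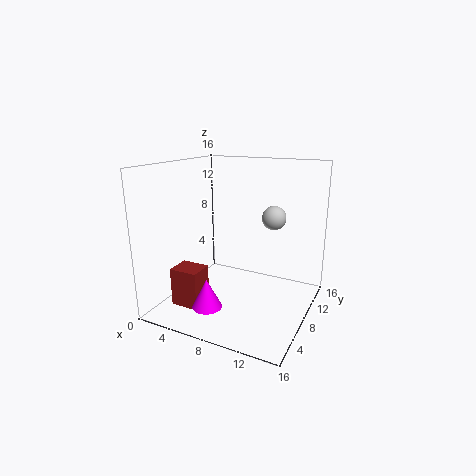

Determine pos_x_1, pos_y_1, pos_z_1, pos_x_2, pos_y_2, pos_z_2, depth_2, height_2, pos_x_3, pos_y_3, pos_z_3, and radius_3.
pos_x_1 = 10; pos_y_1 = 14; pos_z_1 = 9; pos_x_2 = 3.5; pos_y_2 = 1.5; pos_z_2 = 2; depth_2 = 2.5; height_2 = 4; pos_x_3 = 7.5; pos_y_3 = 2; pos_z_3 = 2.5; radius_3 = 1.5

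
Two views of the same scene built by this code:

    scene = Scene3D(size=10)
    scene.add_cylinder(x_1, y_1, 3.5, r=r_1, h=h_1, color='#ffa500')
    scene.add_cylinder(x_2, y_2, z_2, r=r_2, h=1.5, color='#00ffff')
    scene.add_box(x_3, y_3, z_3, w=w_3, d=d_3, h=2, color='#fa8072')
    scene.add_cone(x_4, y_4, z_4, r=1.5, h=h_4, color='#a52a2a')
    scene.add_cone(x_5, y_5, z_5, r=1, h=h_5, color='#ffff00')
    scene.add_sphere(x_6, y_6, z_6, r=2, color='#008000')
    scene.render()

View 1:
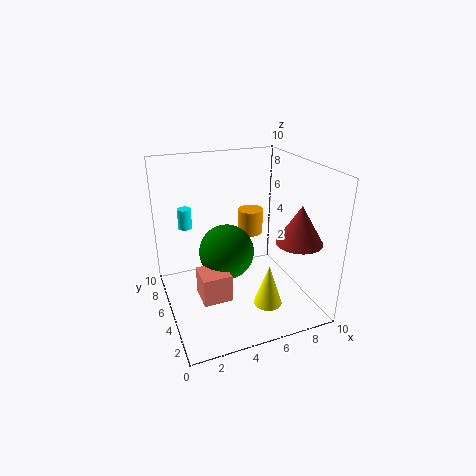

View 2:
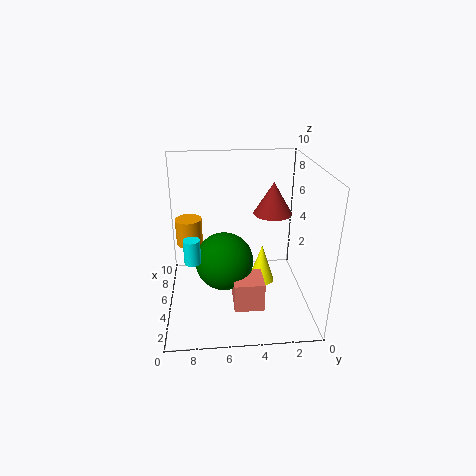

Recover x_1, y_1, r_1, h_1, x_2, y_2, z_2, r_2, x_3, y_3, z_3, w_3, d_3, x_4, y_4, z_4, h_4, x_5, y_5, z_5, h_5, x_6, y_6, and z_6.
x_1 = 7.5
y_1 = 8.5
r_1 = 1
h_1 = 2
x_2 = 2
y_2 = 8
z_2 = 5
r_2 = 0.5
x_3 = 2
y_3 = 3.5
z_3 = 1
w_3 = 2
d_3 = 2
x_4 = 8
y_4 = 2
z_4 = 5.5
h_4 = 2.5
x_5 = 6.5
y_5 = 3
z_5 = 0.5
h_5 = 3
x_6 = 4.5
y_6 = 6
z_6 = 3.5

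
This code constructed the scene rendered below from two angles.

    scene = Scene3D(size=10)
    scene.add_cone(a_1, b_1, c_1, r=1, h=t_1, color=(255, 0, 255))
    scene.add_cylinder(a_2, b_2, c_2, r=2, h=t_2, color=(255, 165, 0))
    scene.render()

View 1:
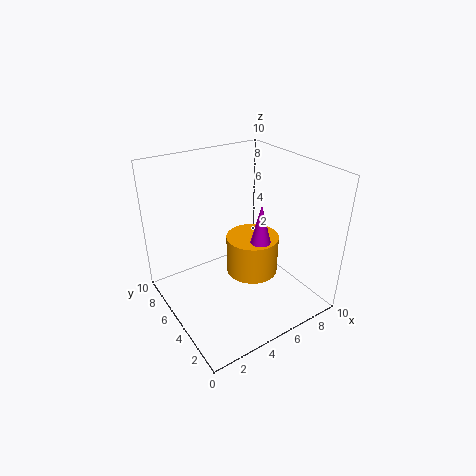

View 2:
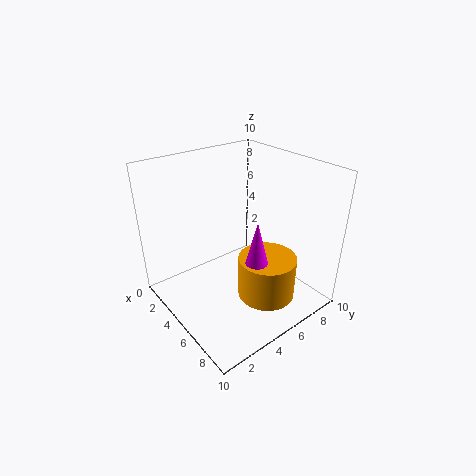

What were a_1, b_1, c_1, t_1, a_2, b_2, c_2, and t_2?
a_1 = 7; b_1 = 5; c_1 = 3; t_1 = 4; a_2 = 7; b_2 = 6; c_2 = 1; t_2 = 3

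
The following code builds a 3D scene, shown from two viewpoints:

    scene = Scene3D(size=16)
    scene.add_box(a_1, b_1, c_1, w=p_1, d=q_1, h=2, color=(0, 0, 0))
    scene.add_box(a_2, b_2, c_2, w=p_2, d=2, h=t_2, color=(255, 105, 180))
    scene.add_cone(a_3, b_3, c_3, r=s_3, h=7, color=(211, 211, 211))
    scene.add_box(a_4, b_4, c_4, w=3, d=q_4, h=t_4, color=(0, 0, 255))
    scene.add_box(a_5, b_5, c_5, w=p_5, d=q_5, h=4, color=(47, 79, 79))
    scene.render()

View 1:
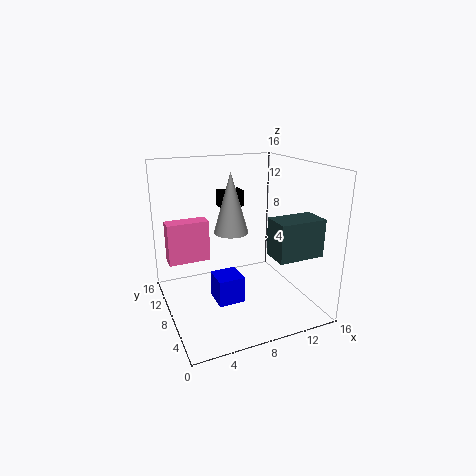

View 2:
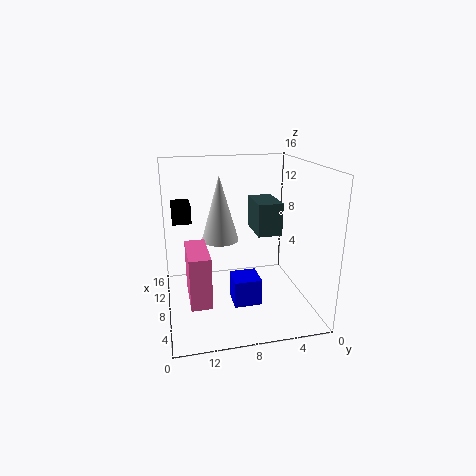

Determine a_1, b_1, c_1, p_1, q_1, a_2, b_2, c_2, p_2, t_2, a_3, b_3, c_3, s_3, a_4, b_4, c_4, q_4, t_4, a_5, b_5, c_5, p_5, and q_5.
a_1 = 8
b_1 = 13
c_1 = 10
p_1 = 3
q_1 = 2
a_2 = 1
b_2 = 12
c_2 = 4
p_2 = 5
t_2 = 5
a_3 = 8
b_3 = 10
c_3 = 8
s_3 = 2
a_4 = 5
b_4 = 6
c_4 = 1
q_4 = 3
t_4 = 3
a_5 = 10
b_5 = 2
c_5 = 7
p_5 = 5
q_5 = 3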